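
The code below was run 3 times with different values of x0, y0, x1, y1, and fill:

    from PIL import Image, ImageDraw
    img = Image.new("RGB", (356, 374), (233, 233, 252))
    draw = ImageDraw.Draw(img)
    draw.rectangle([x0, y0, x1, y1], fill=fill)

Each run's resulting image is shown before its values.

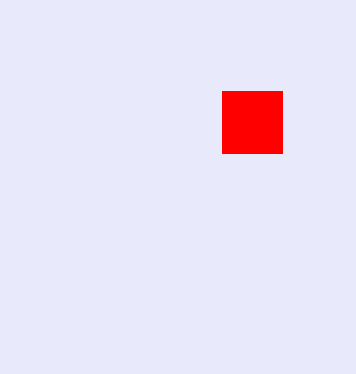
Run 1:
x0 = 222
y0 = 91
x1 = 282
y1 = 153
fill = 'red'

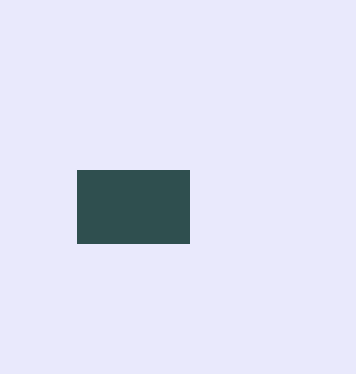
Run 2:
x0 = 77, y0 = 170, x1 = 189, y1 = 243, fill = 'darkslategray'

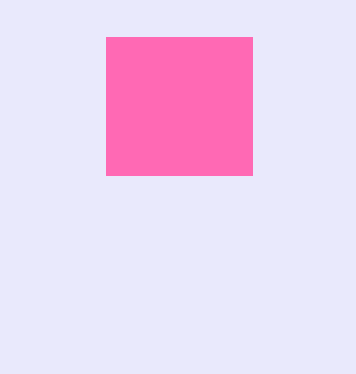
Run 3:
x0 = 106
y0 = 37
x1 = 252
y1 = 175
fill = 'hotpink'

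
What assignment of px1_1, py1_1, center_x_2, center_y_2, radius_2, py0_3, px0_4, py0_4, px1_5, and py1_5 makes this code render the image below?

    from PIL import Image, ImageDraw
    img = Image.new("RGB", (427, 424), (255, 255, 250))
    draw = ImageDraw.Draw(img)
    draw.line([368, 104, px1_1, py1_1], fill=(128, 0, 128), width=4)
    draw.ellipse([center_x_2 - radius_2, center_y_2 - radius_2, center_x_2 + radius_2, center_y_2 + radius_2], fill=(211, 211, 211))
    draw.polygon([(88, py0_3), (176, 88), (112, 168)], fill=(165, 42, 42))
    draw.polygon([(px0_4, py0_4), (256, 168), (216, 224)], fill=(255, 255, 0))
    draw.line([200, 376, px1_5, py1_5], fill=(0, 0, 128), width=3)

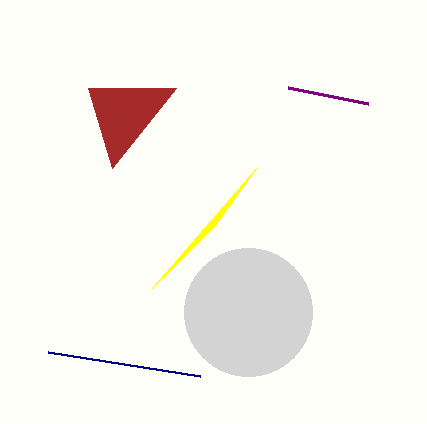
px1_1 = 288
py1_1 = 88
center_x_2 = 248
center_y_2 = 312
radius_2 = 64
py0_3 = 88
px0_4 = 152
py0_4 = 288
px1_5 = 48
py1_5 = 352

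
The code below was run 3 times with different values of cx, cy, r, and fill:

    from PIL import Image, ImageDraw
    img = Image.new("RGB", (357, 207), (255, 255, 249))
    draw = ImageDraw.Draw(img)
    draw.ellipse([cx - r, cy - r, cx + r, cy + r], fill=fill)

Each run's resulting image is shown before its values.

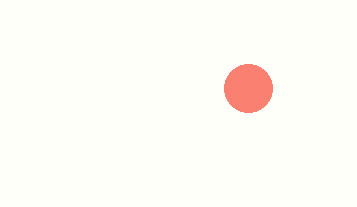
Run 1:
cx = 248, cy = 88, r = 24, fill = 'salmon'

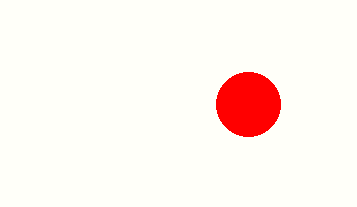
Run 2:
cx = 248, cy = 104, r = 32, fill = 'red'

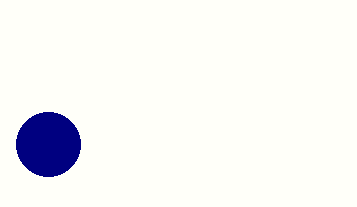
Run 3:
cx = 48, cy = 144, r = 32, fill = 'navy'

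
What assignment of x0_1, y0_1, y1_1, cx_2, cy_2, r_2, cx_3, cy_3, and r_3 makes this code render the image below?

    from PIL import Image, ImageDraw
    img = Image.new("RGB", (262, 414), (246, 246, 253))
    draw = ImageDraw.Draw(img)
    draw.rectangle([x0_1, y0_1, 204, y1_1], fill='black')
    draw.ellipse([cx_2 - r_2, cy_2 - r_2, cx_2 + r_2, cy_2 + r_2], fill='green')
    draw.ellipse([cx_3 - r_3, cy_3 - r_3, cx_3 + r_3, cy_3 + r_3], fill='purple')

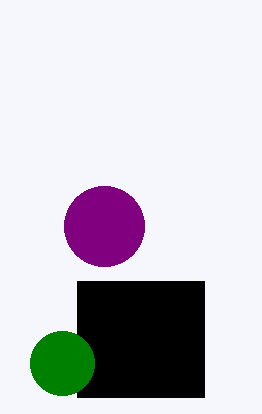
x0_1 = 77
y0_1 = 281
y1_1 = 397
cx_2 = 62
cy_2 = 363
r_2 = 32
cx_3 = 104
cy_3 = 226
r_3 = 40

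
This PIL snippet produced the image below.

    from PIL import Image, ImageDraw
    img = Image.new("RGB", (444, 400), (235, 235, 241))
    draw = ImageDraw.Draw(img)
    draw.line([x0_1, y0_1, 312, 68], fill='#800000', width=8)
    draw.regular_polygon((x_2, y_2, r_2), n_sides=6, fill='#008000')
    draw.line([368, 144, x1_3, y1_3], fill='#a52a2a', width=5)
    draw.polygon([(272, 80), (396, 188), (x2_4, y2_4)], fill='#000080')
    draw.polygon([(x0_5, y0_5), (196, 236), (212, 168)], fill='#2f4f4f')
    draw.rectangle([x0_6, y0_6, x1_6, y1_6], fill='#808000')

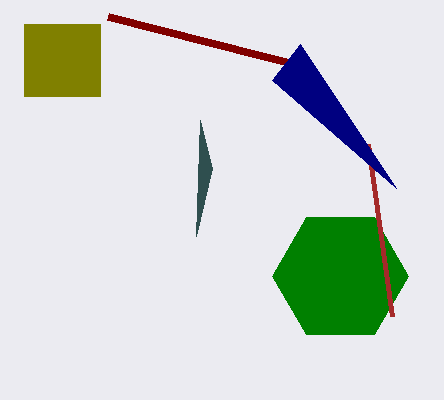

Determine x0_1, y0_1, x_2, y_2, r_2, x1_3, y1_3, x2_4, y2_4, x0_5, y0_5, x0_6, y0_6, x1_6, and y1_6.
x0_1 = 108, y0_1 = 16, x_2 = 340, y_2 = 276, r_2 = 68, x1_3 = 392, y1_3 = 316, x2_4 = 300, y2_4 = 44, x0_5 = 200, y0_5 = 120, x0_6 = 24, y0_6 = 24, x1_6 = 100, y1_6 = 96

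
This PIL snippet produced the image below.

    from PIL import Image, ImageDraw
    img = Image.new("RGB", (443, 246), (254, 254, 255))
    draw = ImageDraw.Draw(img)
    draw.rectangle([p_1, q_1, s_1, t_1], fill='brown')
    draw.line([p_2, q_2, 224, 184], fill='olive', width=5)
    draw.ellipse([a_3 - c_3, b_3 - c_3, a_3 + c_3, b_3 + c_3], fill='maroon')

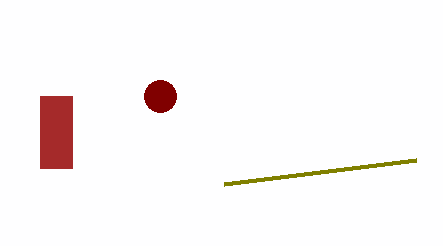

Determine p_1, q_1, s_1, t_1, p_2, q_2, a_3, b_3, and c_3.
p_1 = 40; q_1 = 96; s_1 = 72; t_1 = 168; p_2 = 416; q_2 = 160; a_3 = 160; b_3 = 96; c_3 = 16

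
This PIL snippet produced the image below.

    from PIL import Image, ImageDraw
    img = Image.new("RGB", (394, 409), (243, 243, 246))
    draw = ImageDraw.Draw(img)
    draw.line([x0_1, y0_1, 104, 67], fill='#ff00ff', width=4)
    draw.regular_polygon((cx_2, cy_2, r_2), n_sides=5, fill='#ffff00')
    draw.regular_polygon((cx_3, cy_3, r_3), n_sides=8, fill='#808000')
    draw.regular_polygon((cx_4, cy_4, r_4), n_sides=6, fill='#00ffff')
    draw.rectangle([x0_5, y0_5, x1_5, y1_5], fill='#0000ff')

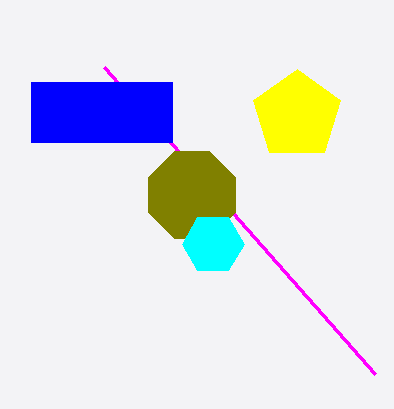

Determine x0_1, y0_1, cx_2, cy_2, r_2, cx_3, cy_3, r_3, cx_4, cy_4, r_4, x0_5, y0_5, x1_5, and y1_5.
x0_1 = 375
y0_1 = 374
cx_2 = 297
cy_2 = 115
r_2 = 46
cx_3 = 192
cy_3 = 195
r_3 = 47
cx_4 = 213
cy_4 = 244
r_4 = 31
x0_5 = 31
y0_5 = 82
x1_5 = 172
y1_5 = 142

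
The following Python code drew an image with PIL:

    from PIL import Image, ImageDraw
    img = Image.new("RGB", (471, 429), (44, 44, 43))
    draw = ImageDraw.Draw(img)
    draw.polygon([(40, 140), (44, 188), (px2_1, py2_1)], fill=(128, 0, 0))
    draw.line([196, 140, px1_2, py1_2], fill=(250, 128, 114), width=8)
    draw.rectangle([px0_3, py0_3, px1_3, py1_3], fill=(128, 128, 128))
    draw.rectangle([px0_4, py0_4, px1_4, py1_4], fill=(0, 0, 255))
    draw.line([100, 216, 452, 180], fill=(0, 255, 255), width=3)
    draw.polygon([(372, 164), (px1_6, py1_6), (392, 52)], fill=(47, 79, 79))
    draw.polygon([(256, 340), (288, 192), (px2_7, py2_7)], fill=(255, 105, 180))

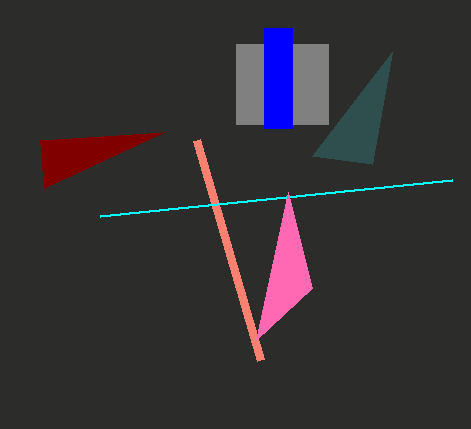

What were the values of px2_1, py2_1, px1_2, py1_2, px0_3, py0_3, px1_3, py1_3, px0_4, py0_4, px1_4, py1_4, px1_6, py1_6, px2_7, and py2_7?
px2_1 = 164
py2_1 = 132
px1_2 = 260
py1_2 = 360
px0_3 = 236
py0_3 = 44
px1_3 = 328
py1_3 = 124
px0_4 = 264
py0_4 = 28
px1_4 = 292
py1_4 = 128
px1_6 = 312
py1_6 = 156
px2_7 = 312
py2_7 = 288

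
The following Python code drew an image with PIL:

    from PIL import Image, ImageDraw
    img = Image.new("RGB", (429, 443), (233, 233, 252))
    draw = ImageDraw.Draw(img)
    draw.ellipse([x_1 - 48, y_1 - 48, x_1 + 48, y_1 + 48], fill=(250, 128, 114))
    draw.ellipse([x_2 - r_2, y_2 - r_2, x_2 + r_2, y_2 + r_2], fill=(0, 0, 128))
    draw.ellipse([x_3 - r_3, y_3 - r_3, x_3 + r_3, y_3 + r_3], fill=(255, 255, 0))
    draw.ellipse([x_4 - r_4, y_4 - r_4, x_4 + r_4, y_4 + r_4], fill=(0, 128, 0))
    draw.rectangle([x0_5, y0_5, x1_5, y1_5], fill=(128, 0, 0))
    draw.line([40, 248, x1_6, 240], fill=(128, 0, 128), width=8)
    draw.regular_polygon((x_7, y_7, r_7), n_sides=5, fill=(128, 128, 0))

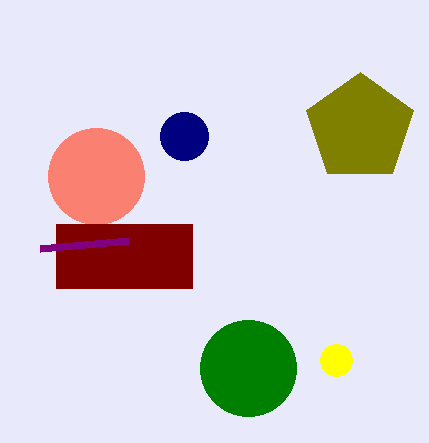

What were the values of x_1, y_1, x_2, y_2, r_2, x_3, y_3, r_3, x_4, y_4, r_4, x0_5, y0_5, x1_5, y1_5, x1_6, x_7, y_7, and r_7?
x_1 = 96, y_1 = 176, x_2 = 184, y_2 = 136, r_2 = 24, x_3 = 336, y_3 = 360, r_3 = 16, x_4 = 248, y_4 = 368, r_4 = 48, x0_5 = 56, y0_5 = 224, x1_5 = 192, y1_5 = 288, x1_6 = 128, x_7 = 360, y_7 = 128, r_7 = 56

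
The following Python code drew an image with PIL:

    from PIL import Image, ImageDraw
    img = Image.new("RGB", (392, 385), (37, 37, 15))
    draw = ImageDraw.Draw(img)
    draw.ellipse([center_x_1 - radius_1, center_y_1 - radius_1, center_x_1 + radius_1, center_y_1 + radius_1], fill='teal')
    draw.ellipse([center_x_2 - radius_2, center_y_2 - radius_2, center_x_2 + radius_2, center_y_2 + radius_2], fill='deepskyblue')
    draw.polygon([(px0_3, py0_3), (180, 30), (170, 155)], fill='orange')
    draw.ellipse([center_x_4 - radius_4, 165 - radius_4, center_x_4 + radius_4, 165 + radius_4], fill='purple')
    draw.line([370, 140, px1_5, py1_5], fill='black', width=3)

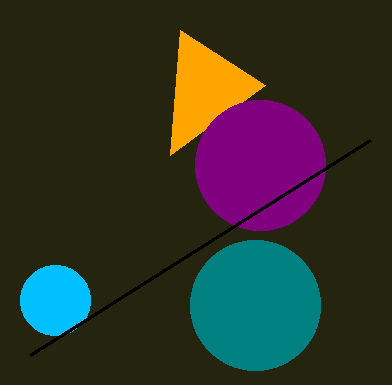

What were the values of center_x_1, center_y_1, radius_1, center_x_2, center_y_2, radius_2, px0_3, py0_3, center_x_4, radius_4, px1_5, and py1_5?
center_x_1 = 255
center_y_1 = 305
radius_1 = 65
center_x_2 = 55
center_y_2 = 300
radius_2 = 35
px0_3 = 265
py0_3 = 85
center_x_4 = 260
radius_4 = 65
px1_5 = 30
py1_5 = 355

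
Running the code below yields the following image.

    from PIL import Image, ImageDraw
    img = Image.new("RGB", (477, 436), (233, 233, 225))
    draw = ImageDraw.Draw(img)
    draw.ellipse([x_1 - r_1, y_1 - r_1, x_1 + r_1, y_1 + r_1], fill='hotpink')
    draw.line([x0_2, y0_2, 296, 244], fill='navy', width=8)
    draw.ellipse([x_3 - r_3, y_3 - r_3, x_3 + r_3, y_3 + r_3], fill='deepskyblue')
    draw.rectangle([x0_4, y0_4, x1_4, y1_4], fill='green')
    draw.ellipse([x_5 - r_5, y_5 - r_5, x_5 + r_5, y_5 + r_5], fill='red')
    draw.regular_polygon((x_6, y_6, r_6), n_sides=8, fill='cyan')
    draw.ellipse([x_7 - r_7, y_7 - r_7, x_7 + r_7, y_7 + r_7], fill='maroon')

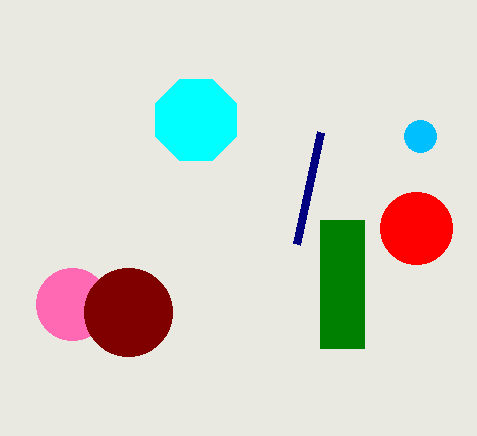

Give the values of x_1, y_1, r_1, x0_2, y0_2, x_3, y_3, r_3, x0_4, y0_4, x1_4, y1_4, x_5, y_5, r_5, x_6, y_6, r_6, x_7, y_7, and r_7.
x_1 = 72
y_1 = 304
r_1 = 36
x0_2 = 320
y0_2 = 132
x_3 = 420
y_3 = 136
r_3 = 16
x0_4 = 320
y0_4 = 220
x1_4 = 364
y1_4 = 348
x_5 = 416
y_5 = 228
r_5 = 36
x_6 = 196
y_6 = 120
r_6 = 44
x_7 = 128
y_7 = 312
r_7 = 44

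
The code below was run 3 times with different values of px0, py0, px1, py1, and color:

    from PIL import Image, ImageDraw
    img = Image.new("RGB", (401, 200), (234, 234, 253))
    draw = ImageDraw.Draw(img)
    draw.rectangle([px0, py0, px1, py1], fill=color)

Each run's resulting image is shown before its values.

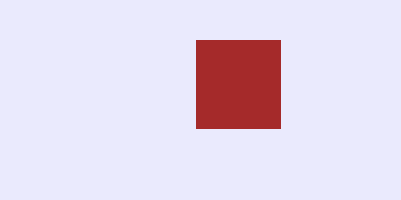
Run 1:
px0 = 196; py0 = 40; px1 = 280; py1 = 128; color = 'brown'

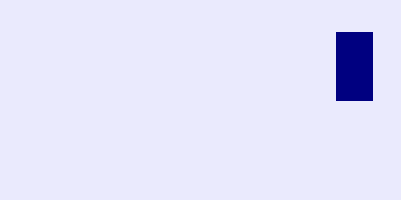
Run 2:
px0 = 336, py0 = 32, px1 = 372, py1 = 100, color = 'navy'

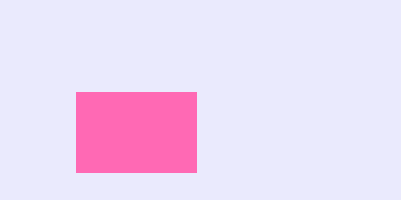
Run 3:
px0 = 76
py0 = 92
px1 = 196
py1 = 172
color = 'hotpink'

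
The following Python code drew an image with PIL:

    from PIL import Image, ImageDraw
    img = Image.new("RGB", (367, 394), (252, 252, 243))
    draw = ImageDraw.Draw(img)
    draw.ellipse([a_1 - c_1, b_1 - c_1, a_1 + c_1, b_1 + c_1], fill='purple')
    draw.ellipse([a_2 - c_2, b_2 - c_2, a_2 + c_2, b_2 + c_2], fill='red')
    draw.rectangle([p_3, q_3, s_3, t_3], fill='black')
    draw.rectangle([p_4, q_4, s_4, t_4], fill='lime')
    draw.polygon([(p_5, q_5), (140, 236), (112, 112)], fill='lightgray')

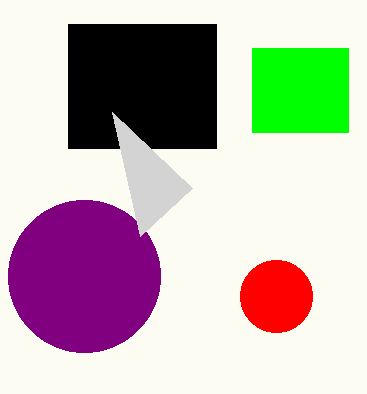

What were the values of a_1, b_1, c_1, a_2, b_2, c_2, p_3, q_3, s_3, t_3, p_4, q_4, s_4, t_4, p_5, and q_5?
a_1 = 84; b_1 = 276; c_1 = 76; a_2 = 276; b_2 = 296; c_2 = 36; p_3 = 68; q_3 = 24; s_3 = 216; t_3 = 148; p_4 = 252; q_4 = 48; s_4 = 348; t_4 = 132; p_5 = 192; q_5 = 188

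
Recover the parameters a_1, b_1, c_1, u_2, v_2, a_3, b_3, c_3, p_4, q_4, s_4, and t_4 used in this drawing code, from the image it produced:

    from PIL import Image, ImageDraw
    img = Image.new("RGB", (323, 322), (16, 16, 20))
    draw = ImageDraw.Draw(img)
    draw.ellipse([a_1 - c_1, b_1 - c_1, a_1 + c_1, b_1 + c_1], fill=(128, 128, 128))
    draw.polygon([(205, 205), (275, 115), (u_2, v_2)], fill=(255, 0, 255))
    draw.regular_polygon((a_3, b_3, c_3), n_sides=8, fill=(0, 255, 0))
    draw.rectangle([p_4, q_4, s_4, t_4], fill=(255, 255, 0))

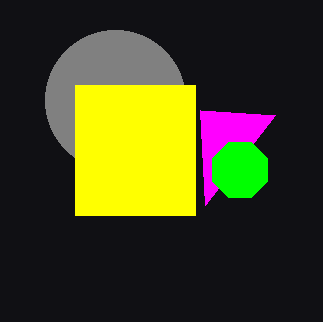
a_1 = 115; b_1 = 100; c_1 = 70; u_2 = 200; v_2 = 110; a_3 = 240; b_3 = 170; c_3 = 30; p_4 = 75; q_4 = 85; s_4 = 195; t_4 = 215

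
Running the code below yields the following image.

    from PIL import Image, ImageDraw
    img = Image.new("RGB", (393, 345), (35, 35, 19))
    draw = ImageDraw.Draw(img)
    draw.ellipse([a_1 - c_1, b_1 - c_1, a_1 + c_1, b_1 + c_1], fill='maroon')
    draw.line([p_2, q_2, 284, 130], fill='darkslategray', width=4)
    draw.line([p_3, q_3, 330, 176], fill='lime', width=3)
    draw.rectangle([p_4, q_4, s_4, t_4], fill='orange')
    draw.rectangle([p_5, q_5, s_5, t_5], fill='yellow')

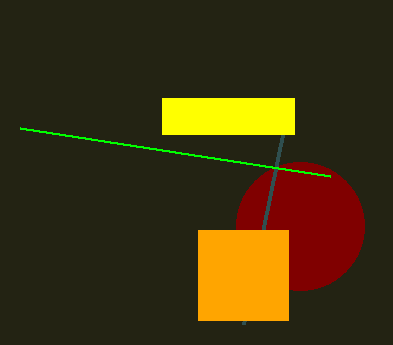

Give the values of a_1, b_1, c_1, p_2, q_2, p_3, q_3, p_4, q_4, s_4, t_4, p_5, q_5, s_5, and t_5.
a_1 = 300
b_1 = 226
c_1 = 64
p_2 = 244
q_2 = 324
p_3 = 20
q_3 = 128
p_4 = 198
q_4 = 230
s_4 = 288
t_4 = 320
p_5 = 162
q_5 = 98
s_5 = 294
t_5 = 134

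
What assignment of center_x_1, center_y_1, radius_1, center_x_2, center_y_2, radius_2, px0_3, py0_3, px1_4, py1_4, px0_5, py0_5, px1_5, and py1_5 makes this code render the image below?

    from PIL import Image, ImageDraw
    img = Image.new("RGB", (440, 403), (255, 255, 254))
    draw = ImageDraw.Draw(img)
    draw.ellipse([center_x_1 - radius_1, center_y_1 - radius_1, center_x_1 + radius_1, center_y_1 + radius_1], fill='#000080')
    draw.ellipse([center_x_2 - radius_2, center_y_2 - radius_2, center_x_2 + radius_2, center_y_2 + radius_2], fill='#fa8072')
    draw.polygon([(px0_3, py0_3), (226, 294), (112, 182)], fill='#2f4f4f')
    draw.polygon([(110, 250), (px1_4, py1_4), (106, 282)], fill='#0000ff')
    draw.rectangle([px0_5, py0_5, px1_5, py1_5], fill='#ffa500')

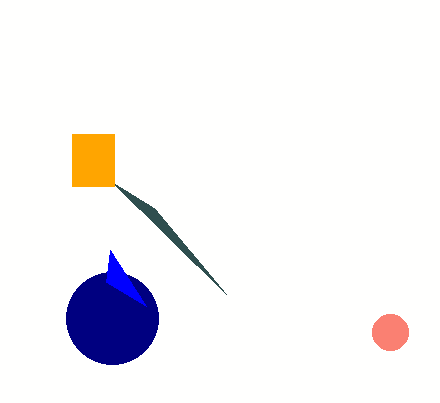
center_x_1 = 112, center_y_1 = 318, radius_1 = 46, center_x_2 = 390, center_y_2 = 332, radius_2 = 18, px0_3 = 154, py0_3 = 208, px1_4 = 146, py1_4 = 306, px0_5 = 72, py0_5 = 134, px1_5 = 114, py1_5 = 186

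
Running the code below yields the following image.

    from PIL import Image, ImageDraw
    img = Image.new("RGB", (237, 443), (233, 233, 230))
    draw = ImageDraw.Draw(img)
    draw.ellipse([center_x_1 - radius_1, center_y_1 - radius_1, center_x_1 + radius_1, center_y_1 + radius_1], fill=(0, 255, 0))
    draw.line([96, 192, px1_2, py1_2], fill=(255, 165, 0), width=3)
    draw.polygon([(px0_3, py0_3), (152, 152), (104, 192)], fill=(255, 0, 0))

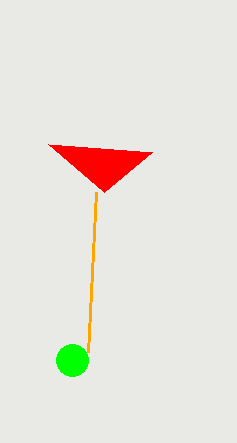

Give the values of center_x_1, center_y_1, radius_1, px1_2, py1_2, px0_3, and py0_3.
center_x_1 = 72; center_y_1 = 360; radius_1 = 16; px1_2 = 88; py1_2 = 352; px0_3 = 48; py0_3 = 144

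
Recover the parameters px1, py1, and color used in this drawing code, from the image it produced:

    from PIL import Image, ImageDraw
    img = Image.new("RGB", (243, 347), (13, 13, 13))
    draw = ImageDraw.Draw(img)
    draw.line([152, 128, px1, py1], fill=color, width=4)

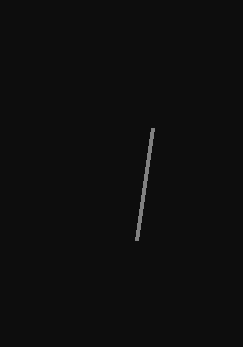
px1 = 136
py1 = 240
color = 'gray'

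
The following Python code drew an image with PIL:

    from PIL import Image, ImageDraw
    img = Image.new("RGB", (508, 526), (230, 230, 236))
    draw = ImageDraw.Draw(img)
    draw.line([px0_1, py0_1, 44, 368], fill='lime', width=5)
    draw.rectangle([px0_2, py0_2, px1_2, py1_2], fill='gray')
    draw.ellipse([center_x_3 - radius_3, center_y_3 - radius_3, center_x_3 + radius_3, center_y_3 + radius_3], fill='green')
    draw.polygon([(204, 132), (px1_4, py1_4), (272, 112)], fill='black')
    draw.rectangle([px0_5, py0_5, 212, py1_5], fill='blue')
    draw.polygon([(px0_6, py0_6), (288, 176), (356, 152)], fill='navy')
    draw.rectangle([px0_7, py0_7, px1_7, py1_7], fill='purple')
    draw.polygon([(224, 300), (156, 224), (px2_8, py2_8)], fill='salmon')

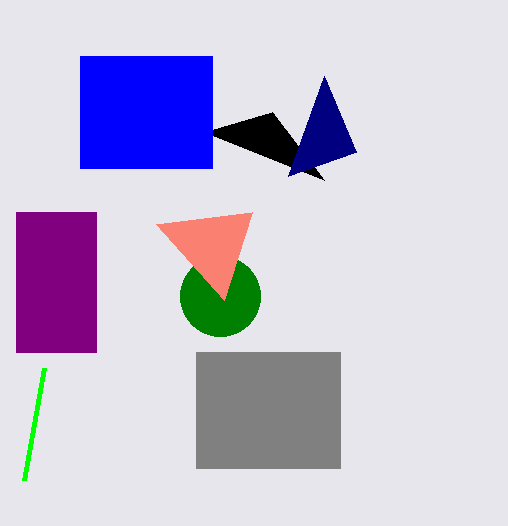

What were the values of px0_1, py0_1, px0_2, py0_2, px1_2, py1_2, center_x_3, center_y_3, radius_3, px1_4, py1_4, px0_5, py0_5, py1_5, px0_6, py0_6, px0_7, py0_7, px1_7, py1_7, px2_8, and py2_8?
px0_1 = 24
py0_1 = 480
px0_2 = 196
py0_2 = 352
px1_2 = 340
py1_2 = 468
center_x_3 = 220
center_y_3 = 296
radius_3 = 40
px1_4 = 324
py1_4 = 180
px0_5 = 80
py0_5 = 56
py1_5 = 168
px0_6 = 324
py0_6 = 76
px0_7 = 16
py0_7 = 212
px1_7 = 96
py1_7 = 352
px2_8 = 252
py2_8 = 212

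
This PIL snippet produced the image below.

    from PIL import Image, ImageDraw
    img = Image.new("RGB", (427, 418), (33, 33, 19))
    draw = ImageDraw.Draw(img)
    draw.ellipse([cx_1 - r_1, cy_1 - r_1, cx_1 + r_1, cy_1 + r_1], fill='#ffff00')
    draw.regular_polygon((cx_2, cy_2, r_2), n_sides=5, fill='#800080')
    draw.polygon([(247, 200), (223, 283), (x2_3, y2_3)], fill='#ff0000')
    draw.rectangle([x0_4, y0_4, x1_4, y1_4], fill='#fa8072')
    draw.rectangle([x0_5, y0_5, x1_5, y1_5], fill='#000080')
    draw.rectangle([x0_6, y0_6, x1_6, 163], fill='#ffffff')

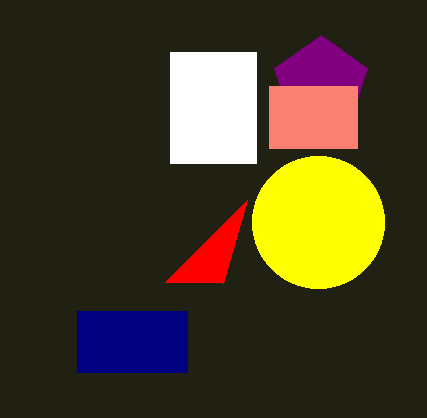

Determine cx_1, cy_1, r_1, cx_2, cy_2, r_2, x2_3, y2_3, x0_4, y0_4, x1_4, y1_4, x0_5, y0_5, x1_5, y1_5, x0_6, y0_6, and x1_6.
cx_1 = 318
cy_1 = 222
r_1 = 66
cx_2 = 321
cy_2 = 84
r_2 = 49
x2_3 = 165
y2_3 = 282
x0_4 = 269
y0_4 = 86
x1_4 = 357
y1_4 = 148
x0_5 = 77
y0_5 = 311
x1_5 = 187
y1_5 = 372
x0_6 = 170
y0_6 = 52
x1_6 = 256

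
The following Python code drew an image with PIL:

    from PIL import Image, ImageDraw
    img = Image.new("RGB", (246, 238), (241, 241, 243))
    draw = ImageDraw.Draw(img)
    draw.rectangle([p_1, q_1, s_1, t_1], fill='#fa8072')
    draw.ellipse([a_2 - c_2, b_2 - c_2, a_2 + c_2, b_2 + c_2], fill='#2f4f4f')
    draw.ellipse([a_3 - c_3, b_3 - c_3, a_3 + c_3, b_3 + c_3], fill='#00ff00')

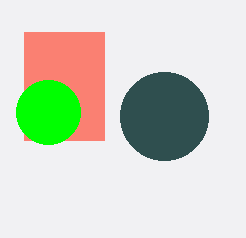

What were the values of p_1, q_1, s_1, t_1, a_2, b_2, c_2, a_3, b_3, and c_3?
p_1 = 24
q_1 = 32
s_1 = 104
t_1 = 140
a_2 = 164
b_2 = 116
c_2 = 44
a_3 = 48
b_3 = 112
c_3 = 32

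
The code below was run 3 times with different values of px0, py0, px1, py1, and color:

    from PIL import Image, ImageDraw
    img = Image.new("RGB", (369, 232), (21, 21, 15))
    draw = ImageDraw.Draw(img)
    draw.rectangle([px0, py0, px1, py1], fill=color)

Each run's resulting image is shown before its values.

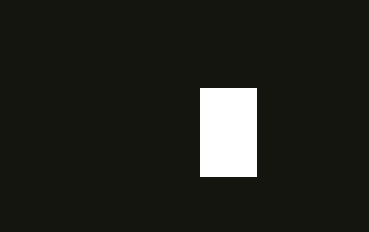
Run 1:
px0 = 200, py0 = 88, px1 = 256, py1 = 176, color = 'white'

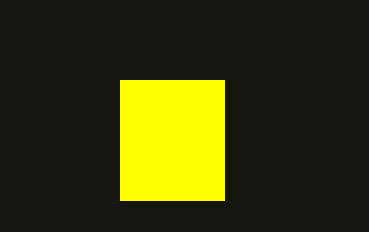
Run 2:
px0 = 120, py0 = 80, px1 = 224, py1 = 200, color = 'yellow'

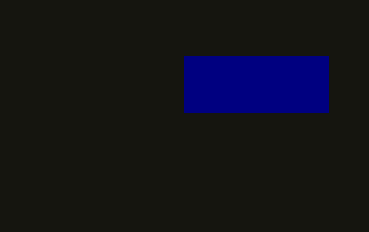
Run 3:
px0 = 184
py0 = 56
px1 = 328
py1 = 112
color = 'navy'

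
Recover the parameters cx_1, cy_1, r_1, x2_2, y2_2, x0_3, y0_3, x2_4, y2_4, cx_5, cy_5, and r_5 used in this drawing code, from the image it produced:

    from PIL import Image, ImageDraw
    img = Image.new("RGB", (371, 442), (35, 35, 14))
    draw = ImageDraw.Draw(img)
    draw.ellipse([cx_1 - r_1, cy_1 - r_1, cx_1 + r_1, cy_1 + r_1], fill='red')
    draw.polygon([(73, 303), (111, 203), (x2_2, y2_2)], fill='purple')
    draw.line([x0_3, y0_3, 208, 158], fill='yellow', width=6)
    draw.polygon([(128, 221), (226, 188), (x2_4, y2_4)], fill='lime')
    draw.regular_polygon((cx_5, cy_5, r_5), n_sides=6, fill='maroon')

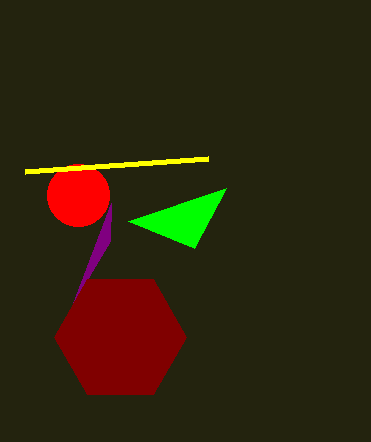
cx_1 = 78
cy_1 = 195
r_1 = 31
x2_2 = 110
y2_2 = 241
x0_3 = 25
y0_3 = 171
x2_4 = 194
y2_4 = 248
cx_5 = 120
cy_5 = 337
r_5 = 66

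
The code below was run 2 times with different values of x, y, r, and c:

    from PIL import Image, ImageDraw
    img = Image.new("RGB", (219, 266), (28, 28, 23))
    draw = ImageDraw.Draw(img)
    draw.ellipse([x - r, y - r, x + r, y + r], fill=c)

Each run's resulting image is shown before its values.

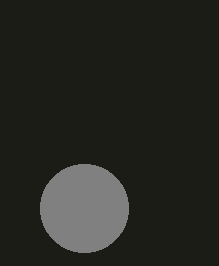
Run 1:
x = 84, y = 208, r = 44, c = 'gray'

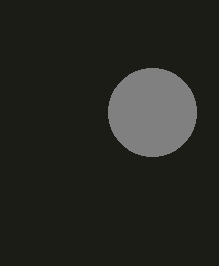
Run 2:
x = 152; y = 112; r = 44; c = 'gray'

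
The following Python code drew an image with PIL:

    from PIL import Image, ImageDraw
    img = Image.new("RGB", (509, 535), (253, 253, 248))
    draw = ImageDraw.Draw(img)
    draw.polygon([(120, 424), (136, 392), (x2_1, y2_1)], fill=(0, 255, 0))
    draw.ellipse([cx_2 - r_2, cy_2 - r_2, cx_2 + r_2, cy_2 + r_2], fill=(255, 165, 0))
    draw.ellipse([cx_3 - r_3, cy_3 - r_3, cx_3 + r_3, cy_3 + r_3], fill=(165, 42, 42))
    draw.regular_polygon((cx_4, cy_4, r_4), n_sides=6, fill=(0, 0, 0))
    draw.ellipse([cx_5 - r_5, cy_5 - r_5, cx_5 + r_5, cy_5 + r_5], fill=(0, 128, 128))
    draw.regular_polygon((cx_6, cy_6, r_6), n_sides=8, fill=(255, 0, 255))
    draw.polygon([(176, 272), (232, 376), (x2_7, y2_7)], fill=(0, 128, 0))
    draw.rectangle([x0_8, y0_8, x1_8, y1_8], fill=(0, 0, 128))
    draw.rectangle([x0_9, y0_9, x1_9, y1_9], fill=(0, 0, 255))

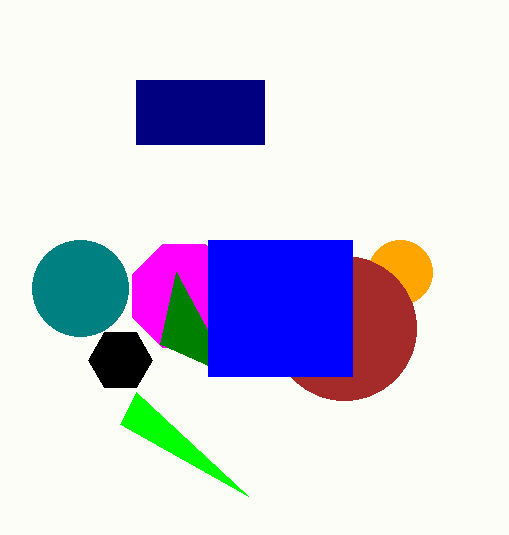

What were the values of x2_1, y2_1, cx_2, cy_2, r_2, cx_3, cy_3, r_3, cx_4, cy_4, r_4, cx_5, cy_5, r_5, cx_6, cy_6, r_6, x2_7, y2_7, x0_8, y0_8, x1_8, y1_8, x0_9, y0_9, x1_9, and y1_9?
x2_1 = 248
y2_1 = 496
cx_2 = 400
cy_2 = 272
r_2 = 32
cx_3 = 344
cy_3 = 328
r_3 = 72
cx_4 = 120
cy_4 = 360
r_4 = 32
cx_5 = 80
cy_5 = 288
r_5 = 48
cx_6 = 184
cy_6 = 296
r_6 = 56
x2_7 = 160
y2_7 = 344
x0_8 = 136
y0_8 = 80
x1_8 = 264
y1_8 = 144
x0_9 = 208
y0_9 = 240
x1_9 = 352
y1_9 = 376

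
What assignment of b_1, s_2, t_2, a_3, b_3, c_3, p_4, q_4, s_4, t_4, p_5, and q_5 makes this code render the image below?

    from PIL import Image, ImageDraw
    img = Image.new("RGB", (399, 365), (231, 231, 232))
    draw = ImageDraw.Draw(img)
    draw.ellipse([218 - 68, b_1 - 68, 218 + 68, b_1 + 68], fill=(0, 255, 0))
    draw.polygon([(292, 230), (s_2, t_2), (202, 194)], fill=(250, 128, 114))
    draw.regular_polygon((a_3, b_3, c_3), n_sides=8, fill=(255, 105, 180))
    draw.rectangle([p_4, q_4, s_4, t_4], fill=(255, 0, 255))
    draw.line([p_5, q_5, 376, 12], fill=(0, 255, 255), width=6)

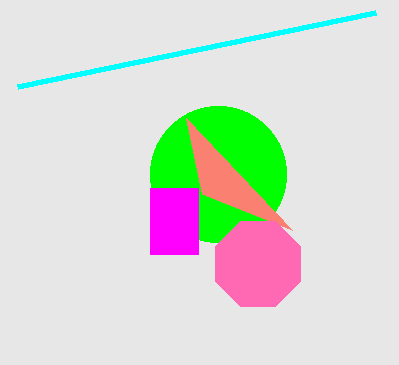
b_1 = 174, s_2 = 186, t_2 = 118, a_3 = 258, b_3 = 264, c_3 = 46, p_4 = 150, q_4 = 188, s_4 = 198, t_4 = 254, p_5 = 18, q_5 = 86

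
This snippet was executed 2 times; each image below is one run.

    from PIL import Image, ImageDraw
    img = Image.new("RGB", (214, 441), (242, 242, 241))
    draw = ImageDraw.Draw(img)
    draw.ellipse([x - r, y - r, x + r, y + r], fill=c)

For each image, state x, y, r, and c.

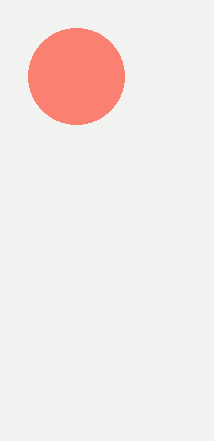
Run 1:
x = 76; y = 76; r = 48; c = 'salmon'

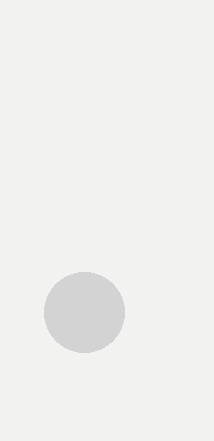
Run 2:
x = 84
y = 312
r = 40
c = 'lightgray'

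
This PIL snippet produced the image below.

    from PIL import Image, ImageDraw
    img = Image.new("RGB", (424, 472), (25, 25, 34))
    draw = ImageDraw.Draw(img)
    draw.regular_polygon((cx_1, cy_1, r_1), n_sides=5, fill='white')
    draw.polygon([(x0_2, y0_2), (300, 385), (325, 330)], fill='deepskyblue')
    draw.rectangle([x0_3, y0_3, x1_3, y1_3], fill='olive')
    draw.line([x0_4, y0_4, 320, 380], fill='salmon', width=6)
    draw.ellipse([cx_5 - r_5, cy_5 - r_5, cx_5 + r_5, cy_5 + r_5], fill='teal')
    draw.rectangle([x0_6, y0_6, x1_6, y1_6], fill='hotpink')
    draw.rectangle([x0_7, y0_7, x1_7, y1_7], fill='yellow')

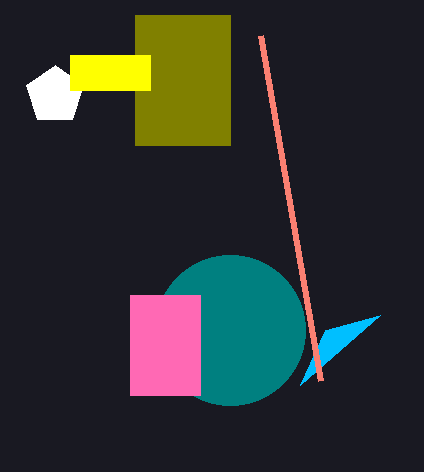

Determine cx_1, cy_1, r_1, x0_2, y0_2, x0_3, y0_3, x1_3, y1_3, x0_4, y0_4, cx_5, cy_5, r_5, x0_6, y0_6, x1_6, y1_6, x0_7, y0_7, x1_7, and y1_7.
cx_1 = 55; cy_1 = 95; r_1 = 30; x0_2 = 380; y0_2 = 315; x0_3 = 135; y0_3 = 15; x1_3 = 230; y1_3 = 145; x0_4 = 260; y0_4 = 35; cx_5 = 230; cy_5 = 330; r_5 = 75; x0_6 = 130; y0_6 = 295; x1_6 = 200; y1_6 = 395; x0_7 = 70; y0_7 = 55; x1_7 = 150; y1_7 = 90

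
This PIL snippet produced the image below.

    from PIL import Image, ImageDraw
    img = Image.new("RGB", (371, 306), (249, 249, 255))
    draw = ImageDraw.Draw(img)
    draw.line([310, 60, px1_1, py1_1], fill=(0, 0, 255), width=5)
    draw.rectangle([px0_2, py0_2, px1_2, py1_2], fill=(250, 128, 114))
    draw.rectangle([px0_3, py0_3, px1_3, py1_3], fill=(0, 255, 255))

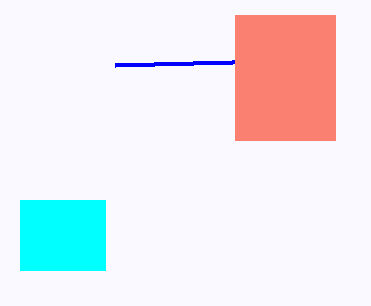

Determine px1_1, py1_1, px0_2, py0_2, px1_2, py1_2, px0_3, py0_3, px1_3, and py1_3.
px1_1 = 115
py1_1 = 65
px0_2 = 235
py0_2 = 15
px1_2 = 335
py1_2 = 140
px0_3 = 20
py0_3 = 200
px1_3 = 105
py1_3 = 270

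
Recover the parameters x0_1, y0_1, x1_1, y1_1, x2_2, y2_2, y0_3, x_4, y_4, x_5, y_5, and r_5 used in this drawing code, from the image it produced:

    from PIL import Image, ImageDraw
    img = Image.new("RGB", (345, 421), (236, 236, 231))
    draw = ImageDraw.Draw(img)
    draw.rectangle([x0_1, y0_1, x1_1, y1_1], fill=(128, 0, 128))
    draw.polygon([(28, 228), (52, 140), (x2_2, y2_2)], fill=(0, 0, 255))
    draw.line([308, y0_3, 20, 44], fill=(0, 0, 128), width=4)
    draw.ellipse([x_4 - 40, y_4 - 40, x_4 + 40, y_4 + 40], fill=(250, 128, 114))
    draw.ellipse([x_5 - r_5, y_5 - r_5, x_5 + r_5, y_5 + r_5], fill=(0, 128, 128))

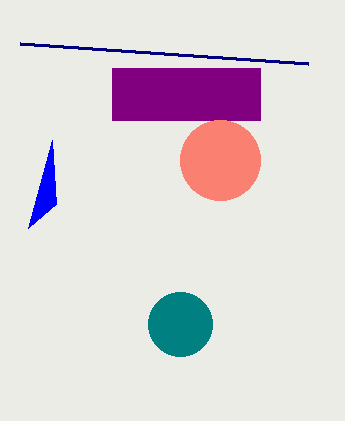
x0_1 = 112
y0_1 = 68
x1_1 = 260
y1_1 = 120
x2_2 = 56
y2_2 = 204
y0_3 = 64
x_4 = 220
y_4 = 160
x_5 = 180
y_5 = 324
r_5 = 32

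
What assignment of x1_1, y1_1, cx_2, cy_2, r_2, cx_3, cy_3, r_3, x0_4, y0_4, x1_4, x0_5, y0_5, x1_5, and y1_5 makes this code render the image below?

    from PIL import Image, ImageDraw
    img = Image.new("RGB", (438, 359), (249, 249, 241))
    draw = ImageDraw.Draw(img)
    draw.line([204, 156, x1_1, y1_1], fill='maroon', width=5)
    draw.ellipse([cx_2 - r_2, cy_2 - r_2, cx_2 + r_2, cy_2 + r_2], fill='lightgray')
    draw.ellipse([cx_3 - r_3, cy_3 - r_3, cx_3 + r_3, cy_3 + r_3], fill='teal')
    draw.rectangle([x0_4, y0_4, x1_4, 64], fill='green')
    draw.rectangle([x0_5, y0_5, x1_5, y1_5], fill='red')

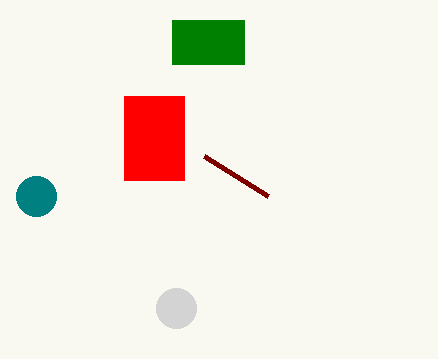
x1_1 = 268
y1_1 = 196
cx_2 = 176
cy_2 = 308
r_2 = 20
cx_3 = 36
cy_3 = 196
r_3 = 20
x0_4 = 172
y0_4 = 20
x1_4 = 244
x0_5 = 124
y0_5 = 96
x1_5 = 184
y1_5 = 180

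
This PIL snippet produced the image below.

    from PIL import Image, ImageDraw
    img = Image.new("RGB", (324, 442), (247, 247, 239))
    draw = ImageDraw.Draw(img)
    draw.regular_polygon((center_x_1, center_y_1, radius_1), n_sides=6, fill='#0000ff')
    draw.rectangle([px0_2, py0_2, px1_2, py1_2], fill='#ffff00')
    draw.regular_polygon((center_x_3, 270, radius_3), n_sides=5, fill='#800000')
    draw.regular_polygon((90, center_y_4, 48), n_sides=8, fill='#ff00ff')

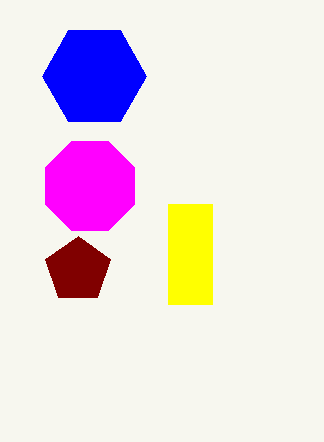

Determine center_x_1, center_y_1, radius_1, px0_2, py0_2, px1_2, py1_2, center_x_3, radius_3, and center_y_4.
center_x_1 = 94
center_y_1 = 76
radius_1 = 52
px0_2 = 168
py0_2 = 204
px1_2 = 212
py1_2 = 304
center_x_3 = 78
radius_3 = 34
center_y_4 = 186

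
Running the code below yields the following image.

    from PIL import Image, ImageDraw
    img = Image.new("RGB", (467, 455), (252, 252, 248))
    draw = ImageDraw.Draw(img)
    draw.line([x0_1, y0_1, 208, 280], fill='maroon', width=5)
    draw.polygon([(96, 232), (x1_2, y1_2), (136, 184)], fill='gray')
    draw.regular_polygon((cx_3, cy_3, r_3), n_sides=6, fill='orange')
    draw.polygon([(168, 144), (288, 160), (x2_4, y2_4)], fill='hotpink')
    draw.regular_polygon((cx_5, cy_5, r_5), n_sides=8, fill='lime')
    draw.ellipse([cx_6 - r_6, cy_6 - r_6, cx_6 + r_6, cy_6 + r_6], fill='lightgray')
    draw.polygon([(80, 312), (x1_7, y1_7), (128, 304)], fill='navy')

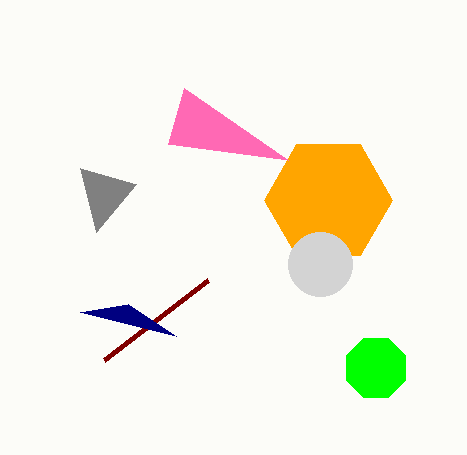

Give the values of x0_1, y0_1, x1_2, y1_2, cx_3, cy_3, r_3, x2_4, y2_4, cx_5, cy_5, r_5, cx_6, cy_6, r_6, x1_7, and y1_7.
x0_1 = 104, y0_1 = 360, x1_2 = 80, y1_2 = 168, cx_3 = 328, cy_3 = 200, r_3 = 64, x2_4 = 184, y2_4 = 88, cx_5 = 376, cy_5 = 368, r_5 = 32, cx_6 = 320, cy_6 = 264, r_6 = 32, x1_7 = 176, y1_7 = 336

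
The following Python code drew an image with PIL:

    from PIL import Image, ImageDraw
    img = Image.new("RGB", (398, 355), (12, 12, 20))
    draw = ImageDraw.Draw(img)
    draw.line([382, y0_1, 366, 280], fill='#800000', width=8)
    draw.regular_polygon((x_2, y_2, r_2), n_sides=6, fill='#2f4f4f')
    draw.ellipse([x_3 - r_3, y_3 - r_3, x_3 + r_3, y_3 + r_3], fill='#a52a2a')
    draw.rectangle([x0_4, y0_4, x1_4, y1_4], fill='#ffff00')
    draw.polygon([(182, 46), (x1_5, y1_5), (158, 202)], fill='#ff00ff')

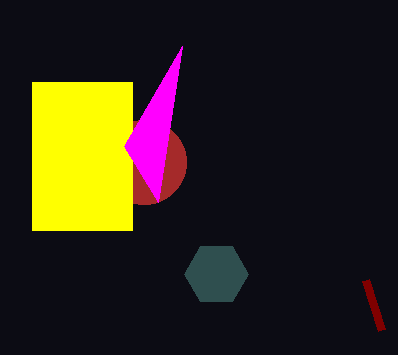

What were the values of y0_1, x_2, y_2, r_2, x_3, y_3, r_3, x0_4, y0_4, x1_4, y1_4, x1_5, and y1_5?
y0_1 = 330
x_2 = 216
y_2 = 274
r_2 = 32
x_3 = 144
y_3 = 162
r_3 = 42
x0_4 = 32
y0_4 = 82
x1_4 = 132
y1_4 = 230
x1_5 = 124
y1_5 = 146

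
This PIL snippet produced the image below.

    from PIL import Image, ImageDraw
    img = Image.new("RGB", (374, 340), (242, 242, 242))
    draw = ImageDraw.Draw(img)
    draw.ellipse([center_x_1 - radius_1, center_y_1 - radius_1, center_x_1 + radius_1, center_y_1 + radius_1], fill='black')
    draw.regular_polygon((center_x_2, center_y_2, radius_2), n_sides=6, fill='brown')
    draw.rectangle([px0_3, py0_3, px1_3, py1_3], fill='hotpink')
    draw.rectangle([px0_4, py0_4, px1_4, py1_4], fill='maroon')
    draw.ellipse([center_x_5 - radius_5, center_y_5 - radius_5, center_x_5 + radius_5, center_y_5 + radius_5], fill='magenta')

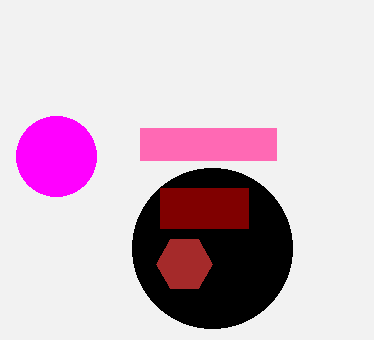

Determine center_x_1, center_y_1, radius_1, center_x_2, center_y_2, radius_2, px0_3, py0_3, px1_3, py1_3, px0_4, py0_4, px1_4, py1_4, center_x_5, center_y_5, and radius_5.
center_x_1 = 212
center_y_1 = 248
radius_1 = 80
center_x_2 = 184
center_y_2 = 264
radius_2 = 28
px0_3 = 140
py0_3 = 128
px1_3 = 276
py1_3 = 160
px0_4 = 160
py0_4 = 188
px1_4 = 248
py1_4 = 228
center_x_5 = 56
center_y_5 = 156
radius_5 = 40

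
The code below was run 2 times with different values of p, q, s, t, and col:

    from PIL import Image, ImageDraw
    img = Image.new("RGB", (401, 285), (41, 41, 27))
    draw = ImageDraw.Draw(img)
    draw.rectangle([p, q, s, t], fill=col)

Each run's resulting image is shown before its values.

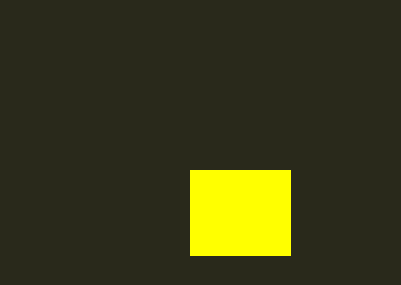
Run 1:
p = 190, q = 170, s = 290, t = 255, col = 'yellow'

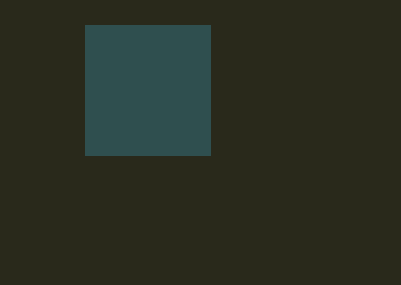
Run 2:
p = 85
q = 25
s = 210
t = 155
col = 'darkslategray'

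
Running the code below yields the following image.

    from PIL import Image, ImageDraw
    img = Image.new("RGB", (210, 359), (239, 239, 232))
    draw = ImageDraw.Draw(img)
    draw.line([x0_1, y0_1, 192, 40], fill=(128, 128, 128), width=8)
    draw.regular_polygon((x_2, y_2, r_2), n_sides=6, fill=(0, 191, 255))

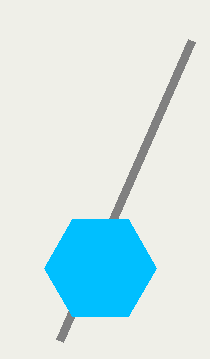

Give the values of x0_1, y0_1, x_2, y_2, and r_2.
x0_1 = 60; y0_1 = 340; x_2 = 100; y_2 = 268; r_2 = 56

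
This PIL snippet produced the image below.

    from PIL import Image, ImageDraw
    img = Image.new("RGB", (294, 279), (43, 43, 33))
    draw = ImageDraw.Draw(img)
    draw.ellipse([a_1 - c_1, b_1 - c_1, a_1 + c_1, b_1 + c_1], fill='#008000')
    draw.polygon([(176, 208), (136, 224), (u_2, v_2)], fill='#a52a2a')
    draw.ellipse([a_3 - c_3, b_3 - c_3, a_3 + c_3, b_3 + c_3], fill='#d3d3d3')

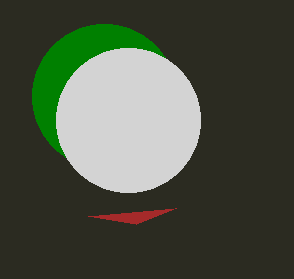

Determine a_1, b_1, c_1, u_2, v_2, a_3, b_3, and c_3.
a_1 = 104; b_1 = 96; c_1 = 72; u_2 = 88; v_2 = 216; a_3 = 128; b_3 = 120; c_3 = 72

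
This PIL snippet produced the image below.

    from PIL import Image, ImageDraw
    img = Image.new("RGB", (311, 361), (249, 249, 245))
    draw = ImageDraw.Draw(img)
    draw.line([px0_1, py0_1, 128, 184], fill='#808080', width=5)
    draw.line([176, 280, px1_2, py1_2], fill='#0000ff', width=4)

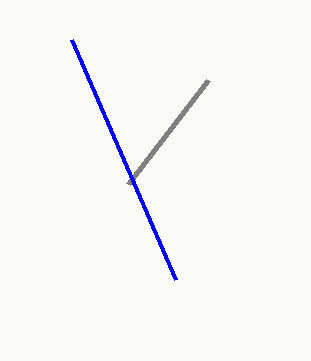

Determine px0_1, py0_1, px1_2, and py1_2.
px0_1 = 208
py0_1 = 80
px1_2 = 72
py1_2 = 40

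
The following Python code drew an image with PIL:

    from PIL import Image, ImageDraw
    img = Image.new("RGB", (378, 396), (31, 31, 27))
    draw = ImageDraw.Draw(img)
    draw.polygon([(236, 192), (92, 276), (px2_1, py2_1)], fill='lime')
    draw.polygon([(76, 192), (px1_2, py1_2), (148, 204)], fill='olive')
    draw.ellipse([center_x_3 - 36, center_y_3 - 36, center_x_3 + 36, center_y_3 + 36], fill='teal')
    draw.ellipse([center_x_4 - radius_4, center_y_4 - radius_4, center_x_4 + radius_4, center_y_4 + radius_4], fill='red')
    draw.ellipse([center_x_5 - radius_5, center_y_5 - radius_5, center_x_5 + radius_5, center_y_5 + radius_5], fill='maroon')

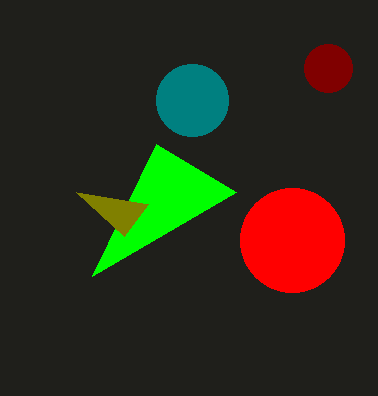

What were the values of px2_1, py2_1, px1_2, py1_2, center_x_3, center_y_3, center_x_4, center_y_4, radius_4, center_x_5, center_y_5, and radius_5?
px2_1 = 156, py2_1 = 144, px1_2 = 124, py1_2 = 236, center_x_3 = 192, center_y_3 = 100, center_x_4 = 292, center_y_4 = 240, radius_4 = 52, center_x_5 = 328, center_y_5 = 68, radius_5 = 24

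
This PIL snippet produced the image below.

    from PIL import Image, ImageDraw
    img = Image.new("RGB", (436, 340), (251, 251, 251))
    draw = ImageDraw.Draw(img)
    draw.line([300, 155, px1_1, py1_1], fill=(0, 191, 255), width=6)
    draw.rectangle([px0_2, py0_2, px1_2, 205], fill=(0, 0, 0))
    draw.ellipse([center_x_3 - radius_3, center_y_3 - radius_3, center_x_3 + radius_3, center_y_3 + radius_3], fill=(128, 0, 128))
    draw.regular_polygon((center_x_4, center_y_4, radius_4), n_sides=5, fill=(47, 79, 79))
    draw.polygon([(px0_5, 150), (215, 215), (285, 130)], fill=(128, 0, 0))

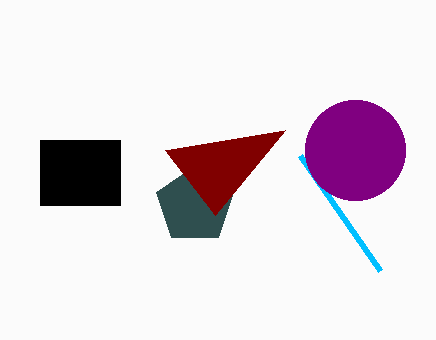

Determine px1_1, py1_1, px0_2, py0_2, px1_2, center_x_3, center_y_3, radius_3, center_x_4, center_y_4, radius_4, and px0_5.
px1_1 = 380; py1_1 = 270; px0_2 = 40; py0_2 = 140; px1_2 = 120; center_x_3 = 355; center_y_3 = 150; radius_3 = 50; center_x_4 = 195; center_y_4 = 205; radius_4 = 40; px0_5 = 165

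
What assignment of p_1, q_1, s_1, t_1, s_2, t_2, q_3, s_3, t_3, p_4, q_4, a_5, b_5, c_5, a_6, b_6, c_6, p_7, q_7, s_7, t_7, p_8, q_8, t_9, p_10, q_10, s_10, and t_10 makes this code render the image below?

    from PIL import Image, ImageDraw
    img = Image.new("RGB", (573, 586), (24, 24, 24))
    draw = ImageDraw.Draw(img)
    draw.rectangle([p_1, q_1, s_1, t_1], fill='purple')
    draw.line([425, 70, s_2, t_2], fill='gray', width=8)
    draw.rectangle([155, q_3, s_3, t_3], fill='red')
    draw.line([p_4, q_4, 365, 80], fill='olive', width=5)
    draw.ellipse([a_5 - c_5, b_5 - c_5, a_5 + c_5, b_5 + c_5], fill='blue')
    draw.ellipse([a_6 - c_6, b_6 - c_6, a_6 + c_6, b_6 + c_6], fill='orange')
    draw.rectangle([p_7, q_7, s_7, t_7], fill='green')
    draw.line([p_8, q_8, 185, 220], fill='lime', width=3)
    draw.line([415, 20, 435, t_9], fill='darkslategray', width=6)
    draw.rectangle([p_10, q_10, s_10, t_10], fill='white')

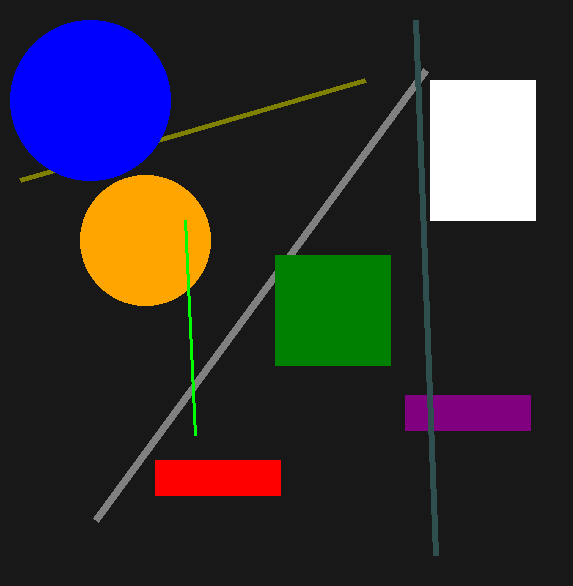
p_1 = 405; q_1 = 395; s_1 = 530; t_1 = 430; s_2 = 95; t_2 = 520; q_3 = 460; s_3 = 280; t_3 = 495; p_4 = 20; q_4 = 180; a_5 = 90; b_5 = 100; c_5 = 80; a_6 = 145; b_6 = 240; c_6 = 65; p_7 = 275; q_7 = 255; s_7 = 390; t_7 = 365; p_8 = 195; q_8 = 435; t_9 = 555; p_10 = 430; q_10 = 80; s_10 = 535; t_10 = 220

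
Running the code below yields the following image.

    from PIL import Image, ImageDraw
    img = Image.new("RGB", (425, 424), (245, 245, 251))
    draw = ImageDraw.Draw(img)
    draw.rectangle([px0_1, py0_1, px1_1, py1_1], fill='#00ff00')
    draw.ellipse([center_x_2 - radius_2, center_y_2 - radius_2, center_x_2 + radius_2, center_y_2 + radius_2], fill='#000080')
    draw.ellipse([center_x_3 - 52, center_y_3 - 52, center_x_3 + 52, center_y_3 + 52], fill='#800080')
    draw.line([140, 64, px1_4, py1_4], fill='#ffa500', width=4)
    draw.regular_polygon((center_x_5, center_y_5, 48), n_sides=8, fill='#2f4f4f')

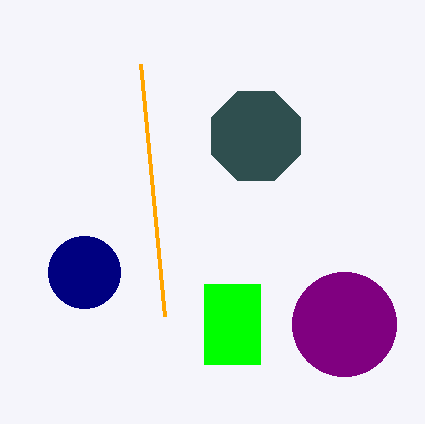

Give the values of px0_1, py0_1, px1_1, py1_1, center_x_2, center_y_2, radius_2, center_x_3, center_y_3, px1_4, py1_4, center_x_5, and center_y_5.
px0_1 = 204, py0_1 = 284, px1_1 = 260, py1_1 = 364, center_x_2 = 84, center_y_2 = 272, radius_2 = 36, center_x_3 = 344, center_y_3 = 324, px1_4 = 164, py1_4 = 316, center_x_5 = 256, center_y_5 = 136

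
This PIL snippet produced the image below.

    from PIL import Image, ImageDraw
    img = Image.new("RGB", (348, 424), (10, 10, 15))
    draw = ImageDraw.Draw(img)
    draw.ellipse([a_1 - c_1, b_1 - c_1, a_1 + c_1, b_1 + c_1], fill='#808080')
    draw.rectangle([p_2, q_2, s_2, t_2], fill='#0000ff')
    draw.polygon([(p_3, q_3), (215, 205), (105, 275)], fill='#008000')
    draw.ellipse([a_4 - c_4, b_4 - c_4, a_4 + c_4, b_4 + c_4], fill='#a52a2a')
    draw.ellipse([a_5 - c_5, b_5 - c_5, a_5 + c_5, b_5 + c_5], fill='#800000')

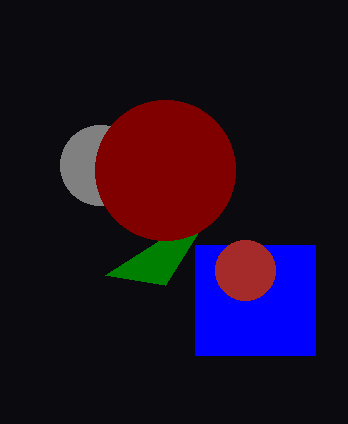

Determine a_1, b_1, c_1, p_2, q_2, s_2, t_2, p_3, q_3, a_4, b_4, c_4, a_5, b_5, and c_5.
a_1 = 100, b_1 = 165, c_1 = 40, p_2 = 195, q_2 = 245, s_2 = 315, t_2 = 355, p_3 = 165, q_3 = 285, a_4 = 245, b_4 = 270, c_4 = 30, a_5 = 165, b_5 = 170, c_5 = 70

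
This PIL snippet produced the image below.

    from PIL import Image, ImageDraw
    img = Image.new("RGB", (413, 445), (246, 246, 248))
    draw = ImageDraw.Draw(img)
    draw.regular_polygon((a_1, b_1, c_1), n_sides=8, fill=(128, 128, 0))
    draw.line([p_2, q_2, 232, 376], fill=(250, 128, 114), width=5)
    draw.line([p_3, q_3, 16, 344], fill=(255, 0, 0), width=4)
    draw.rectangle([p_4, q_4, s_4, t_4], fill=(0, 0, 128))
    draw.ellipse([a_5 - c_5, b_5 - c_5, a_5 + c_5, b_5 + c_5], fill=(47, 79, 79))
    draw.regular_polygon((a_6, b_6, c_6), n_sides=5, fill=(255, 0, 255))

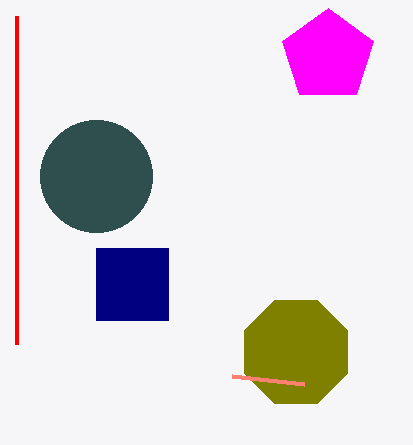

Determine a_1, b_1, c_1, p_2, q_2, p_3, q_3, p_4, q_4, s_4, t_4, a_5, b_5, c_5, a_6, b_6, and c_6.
a_1 = 296
b_1 = 352
c_1 = 56
p_2 = 304
q_2 = 384
p_3 = 16
q_3 = 16
p_4 = 96
q_4 = 248
s_4 = 168
t_4 = 320
a_5 = 96
b_5 = 176
c_5 = 56
a_6 = 328
b_6 = 56
c_6 = 48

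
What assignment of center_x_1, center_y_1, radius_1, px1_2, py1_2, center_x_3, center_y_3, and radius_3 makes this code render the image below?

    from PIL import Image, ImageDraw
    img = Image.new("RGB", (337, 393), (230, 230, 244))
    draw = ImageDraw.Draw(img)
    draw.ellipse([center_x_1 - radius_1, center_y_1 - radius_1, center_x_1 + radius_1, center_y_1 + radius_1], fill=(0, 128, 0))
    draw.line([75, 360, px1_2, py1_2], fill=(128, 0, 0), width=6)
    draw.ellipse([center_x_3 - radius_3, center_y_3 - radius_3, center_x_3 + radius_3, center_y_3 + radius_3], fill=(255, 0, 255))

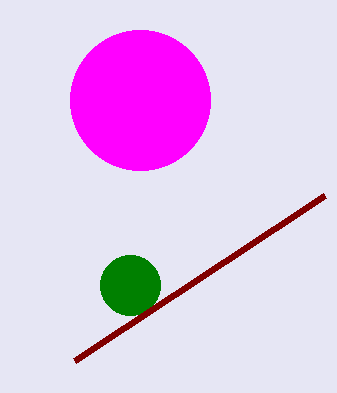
center_x_1 = 130; center_y_1 = 285; radius_1 = 30; px1_2 = 325; py1_2 = 195; center_x_3 = 140; center_y_3 = 100; radius_3 = 70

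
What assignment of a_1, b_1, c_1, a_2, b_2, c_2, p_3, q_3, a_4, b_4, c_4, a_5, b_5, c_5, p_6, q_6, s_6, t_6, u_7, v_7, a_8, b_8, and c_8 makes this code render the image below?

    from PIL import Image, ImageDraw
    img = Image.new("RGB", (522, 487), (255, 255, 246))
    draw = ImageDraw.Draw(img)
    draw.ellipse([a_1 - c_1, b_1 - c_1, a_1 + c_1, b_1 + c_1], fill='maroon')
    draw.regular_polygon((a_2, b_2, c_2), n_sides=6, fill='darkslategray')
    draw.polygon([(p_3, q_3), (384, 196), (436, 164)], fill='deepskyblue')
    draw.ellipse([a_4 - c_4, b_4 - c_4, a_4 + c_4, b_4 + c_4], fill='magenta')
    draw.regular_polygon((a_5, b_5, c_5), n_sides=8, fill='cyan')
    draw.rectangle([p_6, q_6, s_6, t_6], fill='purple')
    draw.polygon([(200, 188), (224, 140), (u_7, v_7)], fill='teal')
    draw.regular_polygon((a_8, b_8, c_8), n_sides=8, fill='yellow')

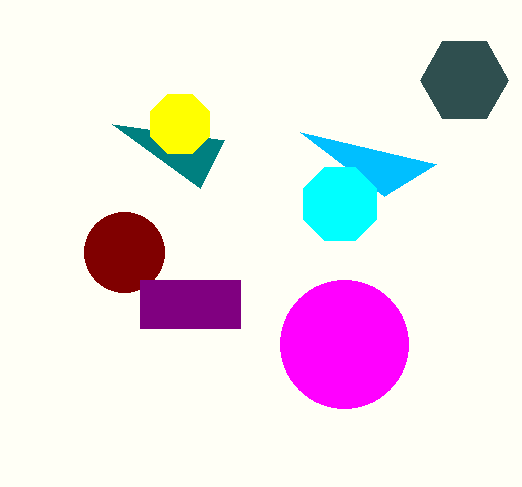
a_1 = 124
b_1 = 252
c_1 = 40
a_2 = 464
b_2 = 80
c_2 = 44
p_3 = 300
q_3 = 132
a_4 = 344
b_4 = 344
c_4 = 64
a_5 = 340
b_5 = 204
c_5 = 40
p_6 = 140
q_6 = 280
s_6 = 240
t_6 = 328
u_7 = 112
v_7 = 124
a_8 = 180
b_8 = 124
c_8 = 32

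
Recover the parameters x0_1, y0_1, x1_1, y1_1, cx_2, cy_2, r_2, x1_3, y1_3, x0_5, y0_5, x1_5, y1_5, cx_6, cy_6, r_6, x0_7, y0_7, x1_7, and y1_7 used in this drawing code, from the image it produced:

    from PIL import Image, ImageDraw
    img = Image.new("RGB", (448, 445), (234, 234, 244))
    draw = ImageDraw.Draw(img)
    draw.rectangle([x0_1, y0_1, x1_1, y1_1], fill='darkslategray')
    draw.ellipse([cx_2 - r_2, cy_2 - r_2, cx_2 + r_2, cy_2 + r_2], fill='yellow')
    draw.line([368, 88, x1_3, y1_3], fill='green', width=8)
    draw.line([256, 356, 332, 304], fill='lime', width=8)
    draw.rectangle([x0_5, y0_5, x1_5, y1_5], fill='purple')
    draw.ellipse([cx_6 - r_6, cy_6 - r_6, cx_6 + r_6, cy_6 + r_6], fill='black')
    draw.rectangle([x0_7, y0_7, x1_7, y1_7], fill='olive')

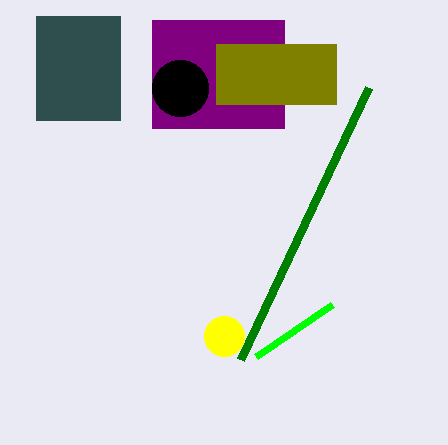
x0_1 = 36
y0_1 = 16
x1_1 = 120
y1_1 = 120
cx_2 = 224
cy_2 = 336
r_2 = 20
x1_3 = 240
y1_3 = 360
x0_5 = 152
y0_5 = 20
x1_5 = 284
y1_5 = 128
cx_6 = 180
cy_6 = 88
r_6 = 28
x0_7 = 216
y0_7 = 44
x1_7 = 336
y1_7 = 104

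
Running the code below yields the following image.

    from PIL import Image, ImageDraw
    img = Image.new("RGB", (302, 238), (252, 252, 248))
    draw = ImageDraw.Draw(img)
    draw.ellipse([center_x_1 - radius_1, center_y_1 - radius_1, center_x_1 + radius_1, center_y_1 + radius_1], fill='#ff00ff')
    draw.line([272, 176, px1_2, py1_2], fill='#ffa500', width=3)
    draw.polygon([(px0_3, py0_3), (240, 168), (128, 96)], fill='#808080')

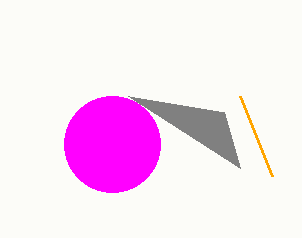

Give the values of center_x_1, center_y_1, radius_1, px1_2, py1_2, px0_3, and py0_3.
center_x_1 = 112; center_y_1 = 144; radius_1 = 48; px1_2 = 240; py1_2 = 96; px0_3 = 224; py0_3 = 112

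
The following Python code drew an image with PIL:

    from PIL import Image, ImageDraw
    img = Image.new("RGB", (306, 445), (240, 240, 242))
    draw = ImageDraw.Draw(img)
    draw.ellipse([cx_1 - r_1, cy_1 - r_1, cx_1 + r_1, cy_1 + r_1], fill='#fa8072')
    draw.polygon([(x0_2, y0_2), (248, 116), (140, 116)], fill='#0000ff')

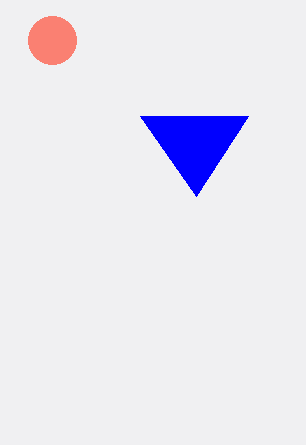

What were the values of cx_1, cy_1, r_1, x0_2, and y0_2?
cx_1 = 52, cy_1 = 40, r_1 = 24, x0_2 = 196, y0_2 = 196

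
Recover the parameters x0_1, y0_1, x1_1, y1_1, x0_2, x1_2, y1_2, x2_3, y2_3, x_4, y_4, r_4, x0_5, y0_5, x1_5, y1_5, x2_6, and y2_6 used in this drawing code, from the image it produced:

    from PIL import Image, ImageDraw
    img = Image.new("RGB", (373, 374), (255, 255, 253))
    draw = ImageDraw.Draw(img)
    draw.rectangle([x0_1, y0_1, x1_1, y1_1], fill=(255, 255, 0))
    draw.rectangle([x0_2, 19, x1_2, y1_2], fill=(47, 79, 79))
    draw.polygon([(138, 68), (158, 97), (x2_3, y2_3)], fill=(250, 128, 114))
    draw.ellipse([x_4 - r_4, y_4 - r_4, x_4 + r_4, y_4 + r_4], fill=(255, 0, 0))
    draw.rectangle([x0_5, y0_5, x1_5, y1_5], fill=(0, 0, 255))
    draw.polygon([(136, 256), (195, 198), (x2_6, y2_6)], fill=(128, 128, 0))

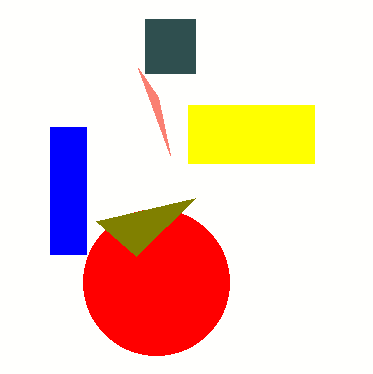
x0_1 = 188; y0_1 = 105; x1_1 = 314; y1_1 = 163; x0_2 = 145; x1_2 = 195; y1_2 = 73; x2_3 = 170; y2_3 = 155; x_4 = 156; y_4 = 282; r_4 = 73; x0_5 = 50; y0_5 = 127; x1_5 = 86; y1_5 = 254; x2_6 = 96; y2_6 = 221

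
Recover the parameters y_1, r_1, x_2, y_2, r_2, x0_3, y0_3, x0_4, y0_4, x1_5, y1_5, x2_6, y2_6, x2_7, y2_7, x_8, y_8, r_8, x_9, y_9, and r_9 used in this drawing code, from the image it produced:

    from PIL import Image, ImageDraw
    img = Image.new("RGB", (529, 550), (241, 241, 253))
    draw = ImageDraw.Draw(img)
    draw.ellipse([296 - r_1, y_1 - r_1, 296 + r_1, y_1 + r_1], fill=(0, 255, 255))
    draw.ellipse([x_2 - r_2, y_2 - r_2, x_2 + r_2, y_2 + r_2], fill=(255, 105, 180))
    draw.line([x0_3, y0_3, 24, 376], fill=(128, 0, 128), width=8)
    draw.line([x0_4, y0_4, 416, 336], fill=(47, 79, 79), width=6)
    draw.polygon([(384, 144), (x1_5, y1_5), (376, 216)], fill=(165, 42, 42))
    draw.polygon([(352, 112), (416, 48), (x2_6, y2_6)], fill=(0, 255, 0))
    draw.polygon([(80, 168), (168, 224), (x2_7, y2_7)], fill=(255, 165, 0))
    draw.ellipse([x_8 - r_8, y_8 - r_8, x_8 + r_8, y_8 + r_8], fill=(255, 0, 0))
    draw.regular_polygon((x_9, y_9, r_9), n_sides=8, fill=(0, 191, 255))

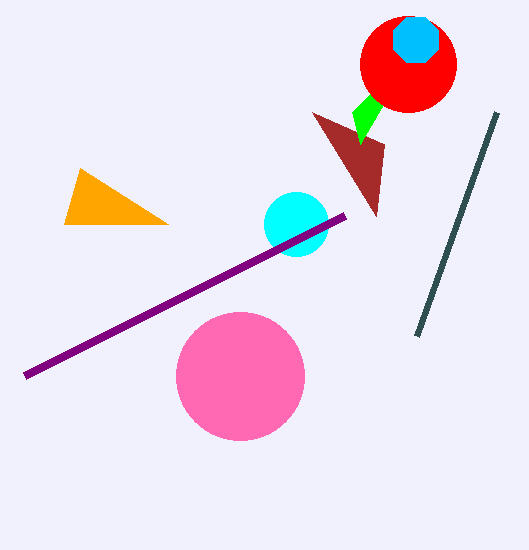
y_1 = 224, r_1 = 32, x_2 = 240, y_2 = 376, r_2 = 64, x0_3 = 344, y0_3 = 216, x0_4 = 496, y0_4 = 112, x1_5 = 312, y1_5 = 112, x2_6 = 360, y2_6 = 144, x2_7 = 64, y2_7 = 224, x_8 = 408, y_8 = 64, r_8 = 48, x_9 = 416, y_9 = 40, r_9 = 24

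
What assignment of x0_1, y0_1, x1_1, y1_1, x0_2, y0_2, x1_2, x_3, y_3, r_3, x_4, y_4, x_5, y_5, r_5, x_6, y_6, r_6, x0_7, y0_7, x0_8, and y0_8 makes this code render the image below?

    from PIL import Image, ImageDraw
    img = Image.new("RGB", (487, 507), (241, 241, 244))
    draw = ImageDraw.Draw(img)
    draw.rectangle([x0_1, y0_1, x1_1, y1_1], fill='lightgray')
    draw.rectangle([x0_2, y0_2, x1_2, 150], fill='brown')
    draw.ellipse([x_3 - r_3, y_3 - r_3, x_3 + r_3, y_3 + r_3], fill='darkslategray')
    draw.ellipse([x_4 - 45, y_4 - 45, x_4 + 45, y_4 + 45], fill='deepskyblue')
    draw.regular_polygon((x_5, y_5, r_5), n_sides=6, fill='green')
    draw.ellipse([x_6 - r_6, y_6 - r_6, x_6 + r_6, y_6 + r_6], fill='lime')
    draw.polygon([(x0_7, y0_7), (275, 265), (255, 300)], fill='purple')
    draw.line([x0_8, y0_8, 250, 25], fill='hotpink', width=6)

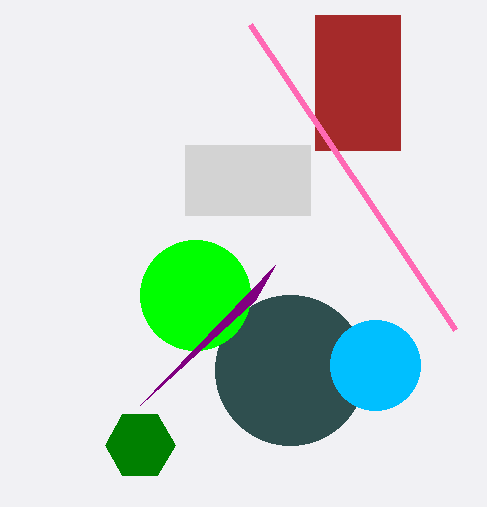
x0_1 = 185
y0_1 = 145
x1_1 = 310
y1_1 = 215
x0_2 = 315
y0_2 = 15
x1_2 = 400
x_3 = 290
y_3 = 370
r_3 = 75
x_4 = 375
y_4 = 365
x_5 = 140
y_5 = 445
r_5 = 35
x_6 = 195
y_6 = 295
r_6 = 55
x0_7 = 140
y0_7 = 405
x0_8 = 455
y0_8 = 330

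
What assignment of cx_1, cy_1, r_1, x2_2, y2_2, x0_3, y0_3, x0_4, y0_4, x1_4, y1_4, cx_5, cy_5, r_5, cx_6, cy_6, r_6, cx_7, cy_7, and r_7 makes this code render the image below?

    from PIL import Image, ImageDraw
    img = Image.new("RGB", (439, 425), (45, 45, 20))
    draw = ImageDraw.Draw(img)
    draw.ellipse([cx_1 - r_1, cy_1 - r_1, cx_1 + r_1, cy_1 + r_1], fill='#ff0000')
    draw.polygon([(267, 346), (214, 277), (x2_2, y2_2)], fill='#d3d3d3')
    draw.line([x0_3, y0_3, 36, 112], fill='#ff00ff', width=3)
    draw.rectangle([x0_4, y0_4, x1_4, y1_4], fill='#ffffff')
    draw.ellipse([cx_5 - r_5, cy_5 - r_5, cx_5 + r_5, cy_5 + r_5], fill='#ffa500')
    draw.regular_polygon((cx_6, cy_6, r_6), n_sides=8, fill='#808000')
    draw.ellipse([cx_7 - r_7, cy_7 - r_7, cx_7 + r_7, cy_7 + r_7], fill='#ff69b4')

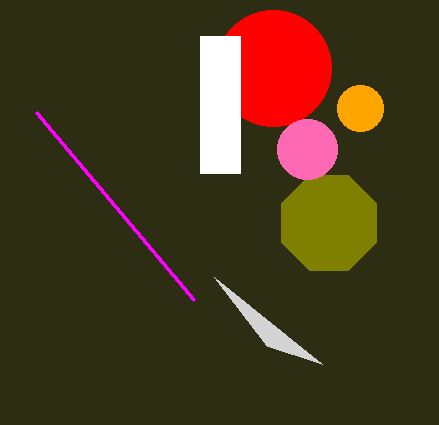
cx_1 = 273, cy_1 = 68, r_1 = 58, x2_2 = 322, y2_2 = 364, x0_3 = 194, y0_3 = 300, x0_4 = 200, y0_4 = 36, x1_4 = 240, y1_4 = 173, cx_5 = 360, cy_5 = 108, r_5 = 23, cx_6 = 329, cy_6 = 223, r_6 = 51, cx_7 = 307, cy_7 = 149, r_7 = 30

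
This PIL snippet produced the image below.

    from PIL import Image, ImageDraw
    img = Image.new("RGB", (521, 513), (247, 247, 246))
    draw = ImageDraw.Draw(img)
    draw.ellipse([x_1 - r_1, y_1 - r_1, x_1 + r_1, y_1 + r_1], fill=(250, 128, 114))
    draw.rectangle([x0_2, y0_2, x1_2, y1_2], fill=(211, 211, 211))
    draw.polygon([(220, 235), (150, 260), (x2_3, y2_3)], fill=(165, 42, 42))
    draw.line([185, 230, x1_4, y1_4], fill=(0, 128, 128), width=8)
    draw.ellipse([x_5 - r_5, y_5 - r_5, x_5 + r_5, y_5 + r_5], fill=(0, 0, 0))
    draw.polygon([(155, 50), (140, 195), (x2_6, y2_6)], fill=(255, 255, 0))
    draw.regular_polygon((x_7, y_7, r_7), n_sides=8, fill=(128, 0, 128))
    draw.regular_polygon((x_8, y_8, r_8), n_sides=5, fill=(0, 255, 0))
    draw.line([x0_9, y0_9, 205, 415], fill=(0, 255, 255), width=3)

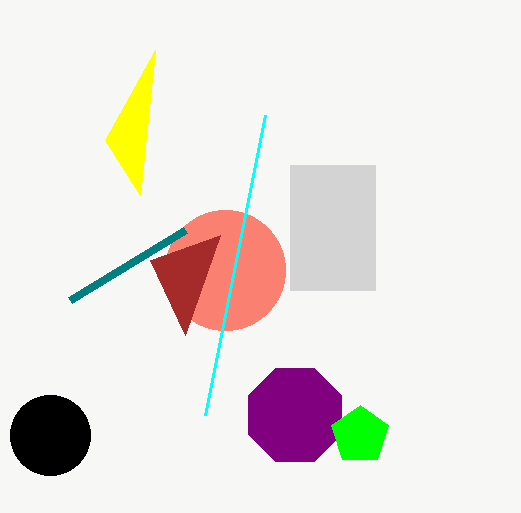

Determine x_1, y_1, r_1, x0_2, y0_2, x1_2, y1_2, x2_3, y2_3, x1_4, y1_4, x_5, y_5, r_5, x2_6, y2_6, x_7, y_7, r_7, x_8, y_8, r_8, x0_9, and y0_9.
x_1 = 225, y_1 = 270, r_1 = 60, x0_2 = 290, y0_2 = 165, x1_2 = 375, y1_2 = 290, x2_3 = 185, y2_3 = 335, x1_4 = 70, y1_4 = 300, x_5 = 50, y_5 = 435, r_5 = 40, x2_6 = 105, y2_6 = 140, x_7 = 295, y_7 = 415, r_7 = 50, x_8 = 360, y_8 = 435, r_8 = 30, x0_9 = 265, y0_9 = 115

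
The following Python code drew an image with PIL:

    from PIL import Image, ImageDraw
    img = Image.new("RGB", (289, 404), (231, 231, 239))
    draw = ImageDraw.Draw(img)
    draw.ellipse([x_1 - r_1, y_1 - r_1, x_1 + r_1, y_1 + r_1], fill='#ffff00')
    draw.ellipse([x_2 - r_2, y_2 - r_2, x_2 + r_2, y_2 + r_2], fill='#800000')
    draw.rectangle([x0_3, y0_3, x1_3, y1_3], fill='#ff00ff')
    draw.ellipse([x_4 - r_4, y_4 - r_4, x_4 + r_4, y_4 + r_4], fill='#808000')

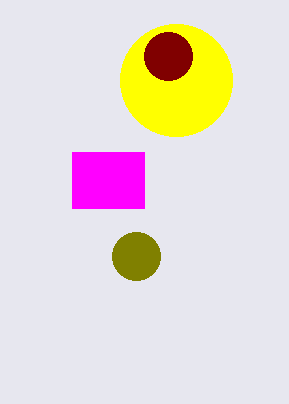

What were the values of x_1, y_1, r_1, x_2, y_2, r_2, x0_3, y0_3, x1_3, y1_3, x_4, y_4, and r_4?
x_1 = 176; y_1 = 80; r_1 = 56; x_2 = 168; y_2 = 56; r_2 = 24; x0_3 = 72; y0_3 = 152; x1_3 = 144; y1_3 = 208; x_4 = 136; y_4 = 256; r_4 = 24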